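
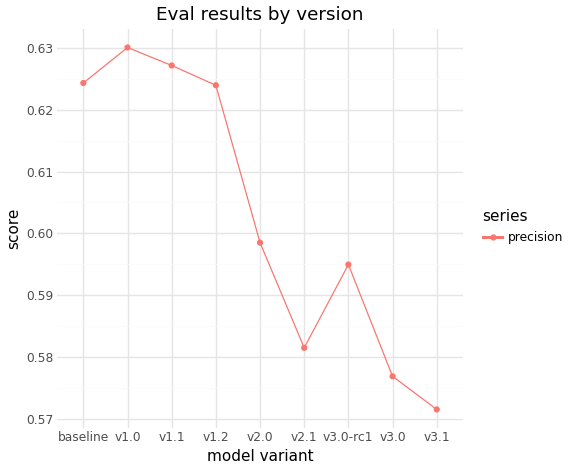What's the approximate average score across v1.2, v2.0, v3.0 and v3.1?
(0.62 + 0.60 + 0.58 + 0.57) / 4 ≈ 0.59.

≈ 0.59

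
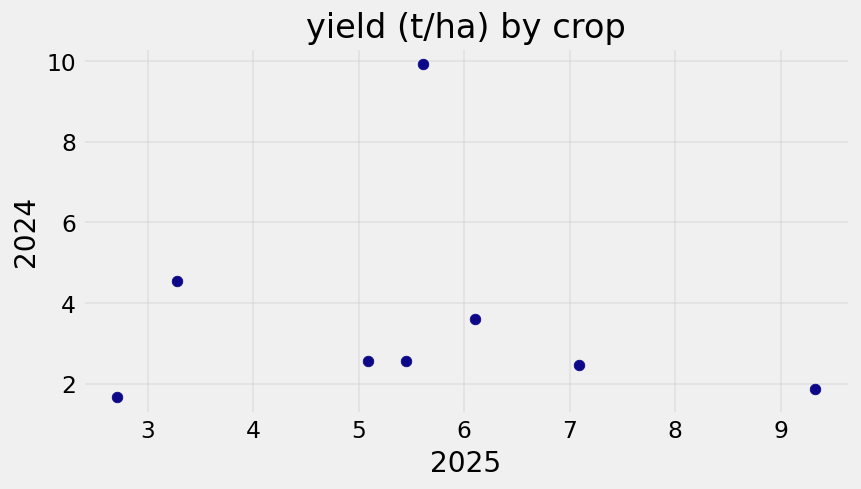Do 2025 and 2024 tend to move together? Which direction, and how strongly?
Points are roughly uncorrelated; weak (|r| ≈ 0.1).

no clear correlation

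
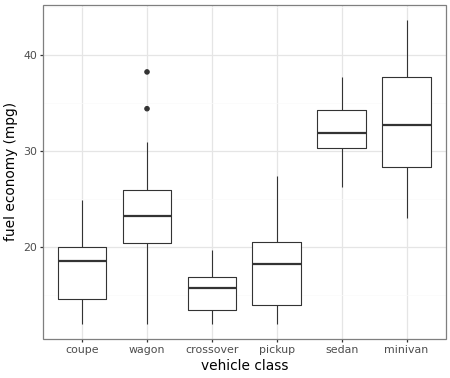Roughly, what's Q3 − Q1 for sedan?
Q3 ≈ 34, Q1 ≈ 30; IQR ≈ 4.

≈ 4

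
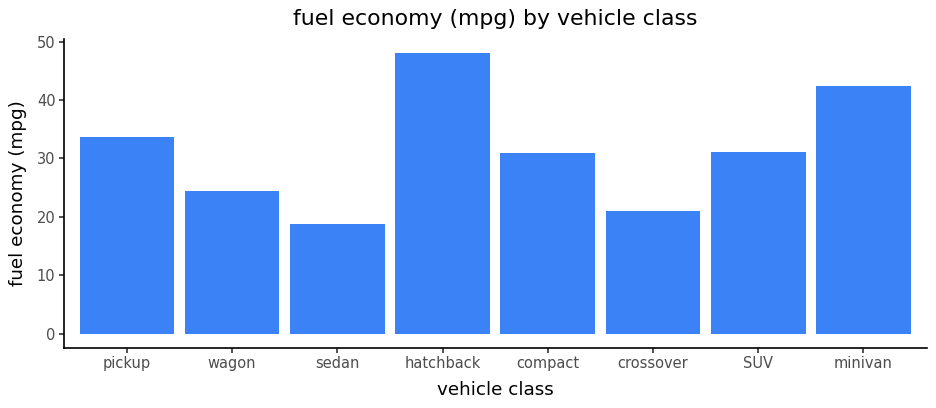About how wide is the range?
≈ 30

Max hatchback ≈ 50, min sedan ≈ 20; range ≈ 30.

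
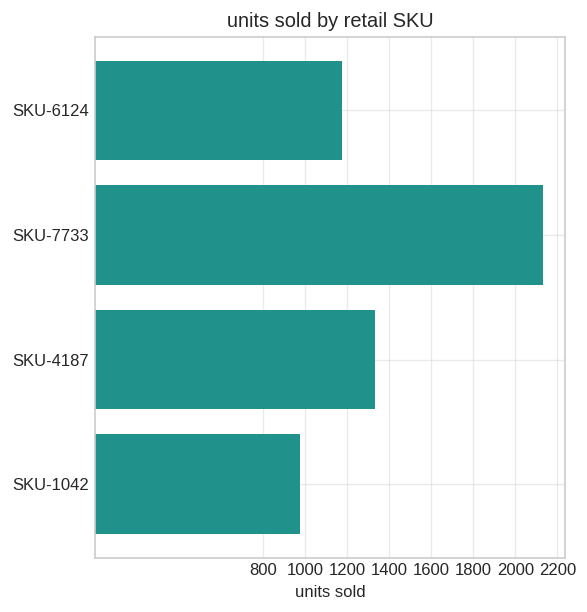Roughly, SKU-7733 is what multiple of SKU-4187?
SKU-7733 ≈ 2200, SKU-4187 ≈ 1400; 2200/1400 ≈ 1.57.

≈ 1.57×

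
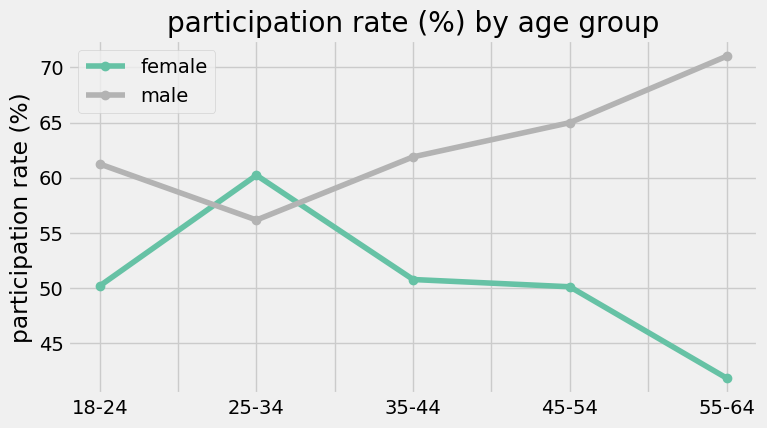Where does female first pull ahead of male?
25-34

18-24: female ≈ 50 vs male ≈ 60 (not yet); 25-34: female ≈ 60 vs male ≈ 55 (first crossover).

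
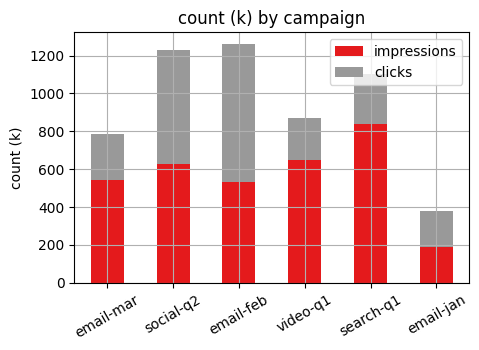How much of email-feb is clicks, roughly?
≈ 600

clicks top ≈ 1200, bottom ≈ 600; segment ≈ 600.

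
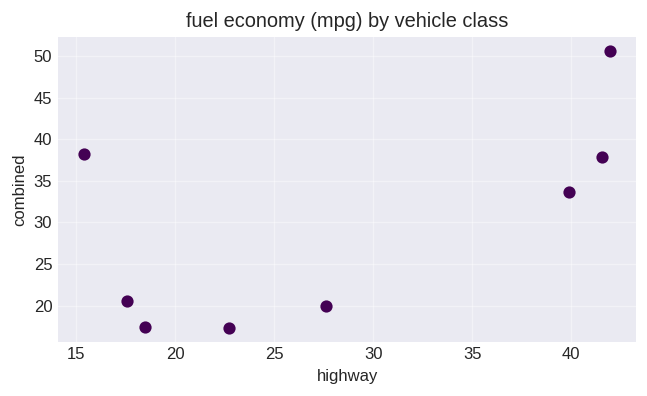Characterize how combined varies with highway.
Points are positively correlated; moderate (|r| ≈ 0.6).

positive, moderate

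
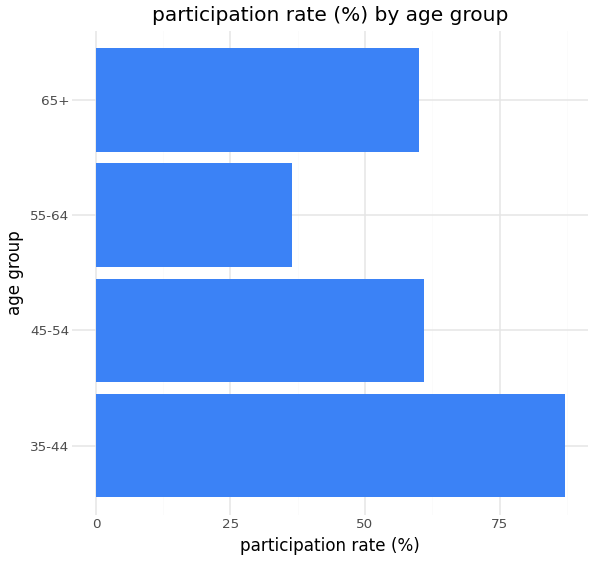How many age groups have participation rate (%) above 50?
3

Above 50: 35-44, 45-54, 65+.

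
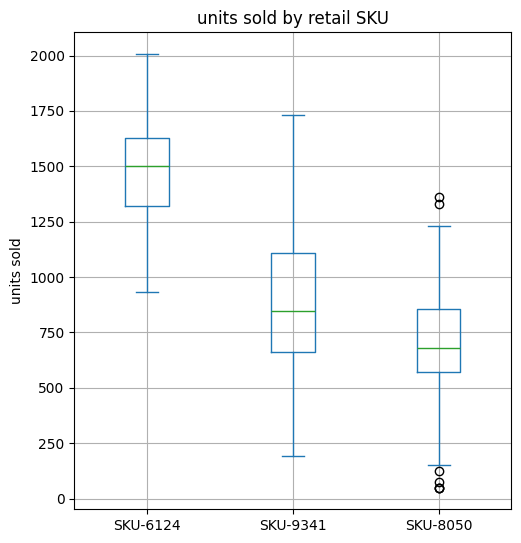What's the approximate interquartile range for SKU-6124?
≈ 300

Q3 ≈ 1600, Q1 ≈ 1300; IQR ≈ 300.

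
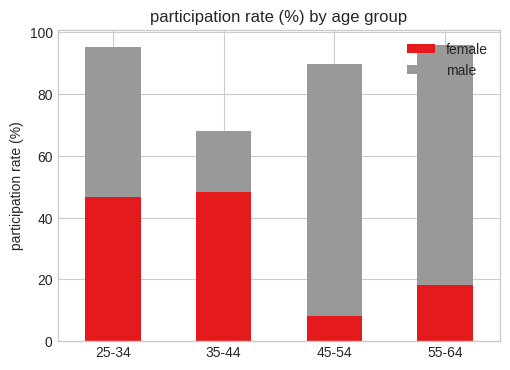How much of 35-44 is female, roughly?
female top ≈ 50, bottom ≈ 0; segment ≈ 50.

≈ 50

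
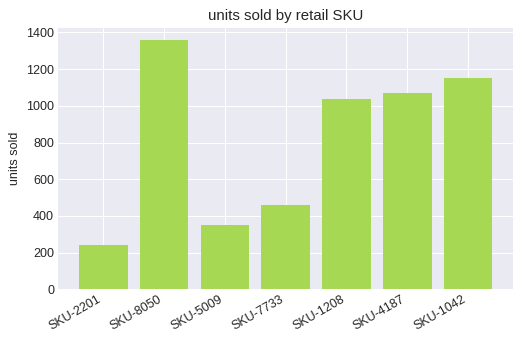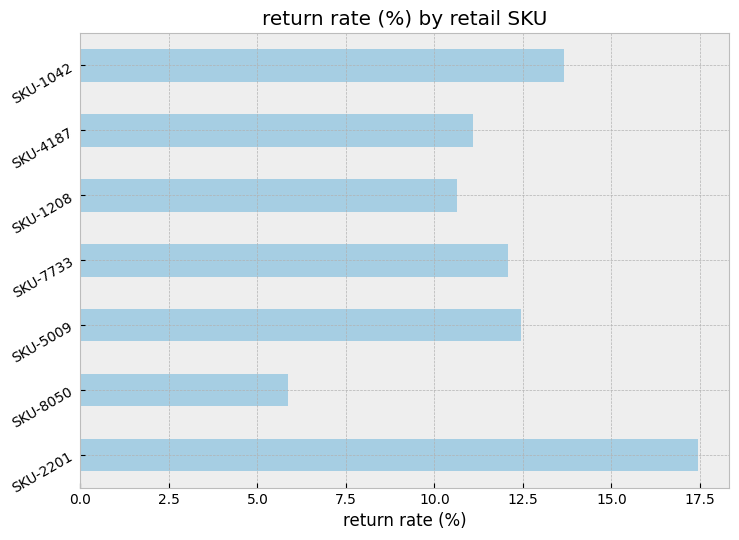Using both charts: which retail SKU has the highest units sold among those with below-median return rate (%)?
SKU-8050

Chart 2 median return rate (%) ≈ 12; below-median retail SKUs: SKU-8050, SKU-1208, SKU-4187. Among those, SKU-8050 has the highest units sold (≈ 1400).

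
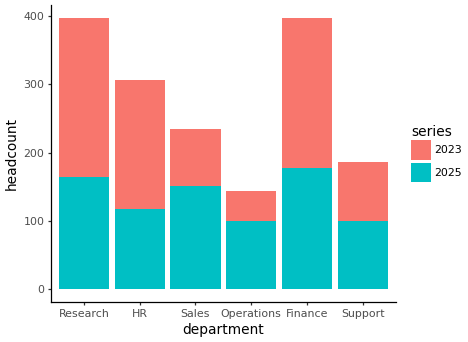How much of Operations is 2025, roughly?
≈ 100

2025 top ≈ 100, bottom ≈ 0; segment ≈ 100.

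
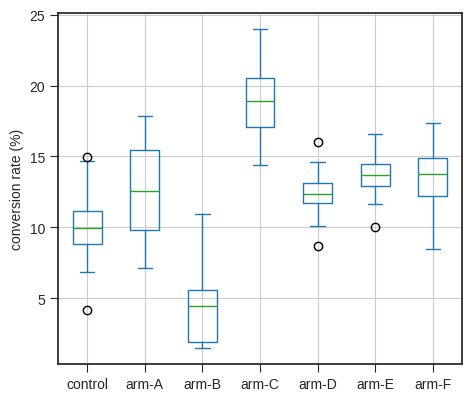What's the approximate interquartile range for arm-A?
≈ 6

Q3 ≈ 16, Q1 ≈ 10; IQR ≈ 6.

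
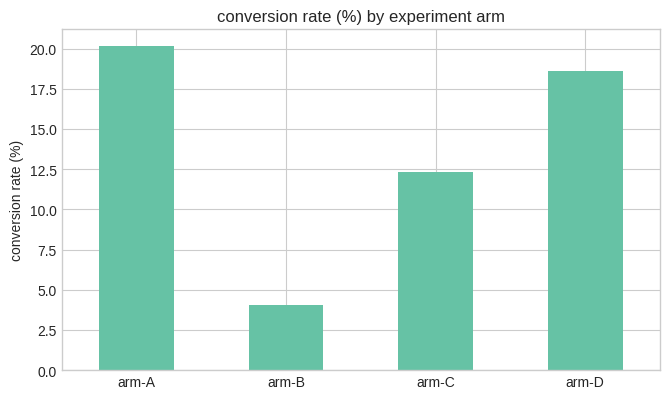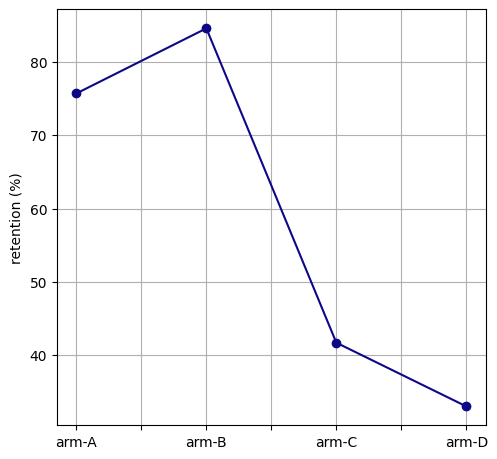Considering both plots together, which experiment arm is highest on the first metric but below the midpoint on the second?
arm-D

Chart 2 median retention (%) ≈ 60; below-median experiment arms: arm-C, arm-D. Among those, arm-D has the highest conversion rate (%) (≈ 18).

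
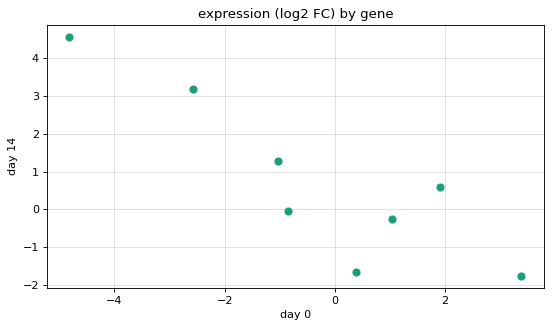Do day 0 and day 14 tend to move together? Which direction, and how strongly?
negative, strong

Points are negatively correlated; strong (|r| ≈ 0.9).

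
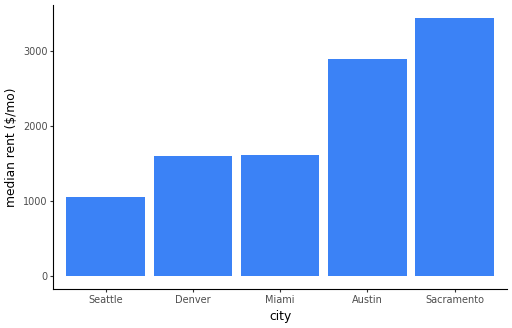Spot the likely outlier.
Sacramento ≈ 3500; the rest sit between ≈ 1000 and ≈ 3000.

Sacramento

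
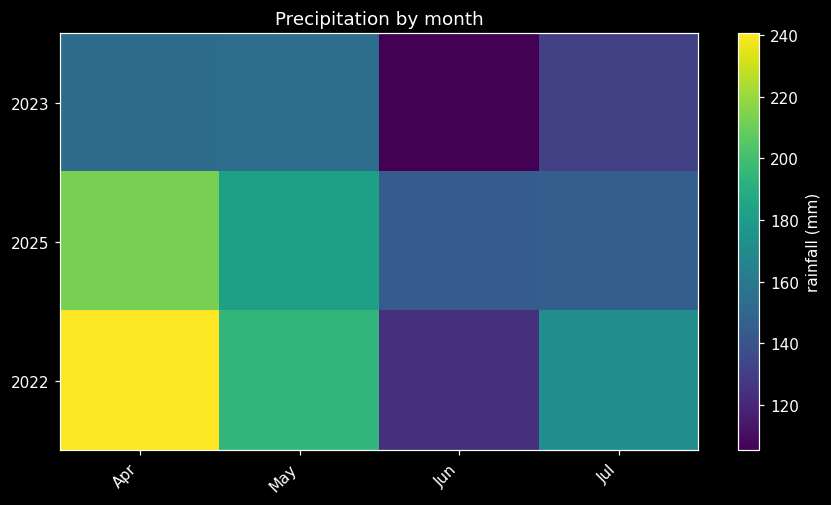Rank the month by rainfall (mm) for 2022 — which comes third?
Top 4 for 2022: Apr ≈ 240, May ≈ 200, Jul ≈ 180, Jun ≈ 120.

Jul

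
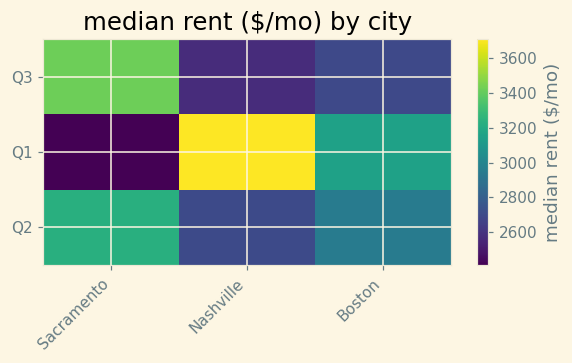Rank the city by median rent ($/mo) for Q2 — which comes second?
Top 3 for Q2: Sacramento ≈ 3200, Boston ≈ 3000, Nashville ≈ 2800.

Boston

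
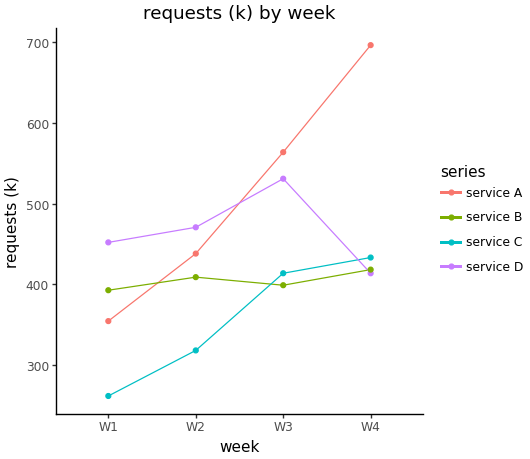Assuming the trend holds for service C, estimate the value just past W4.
Last three: 300, 400, 450 → slope ≈ 75/step → next ≈ 525.

≈ 525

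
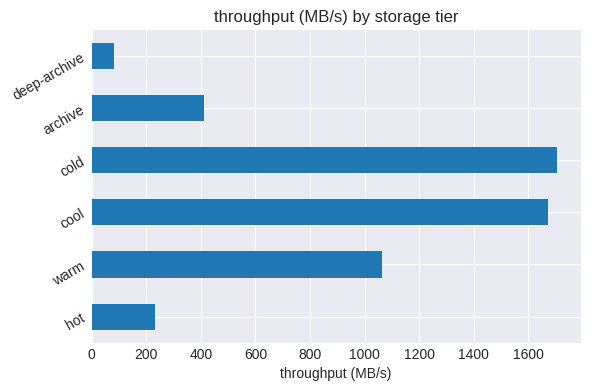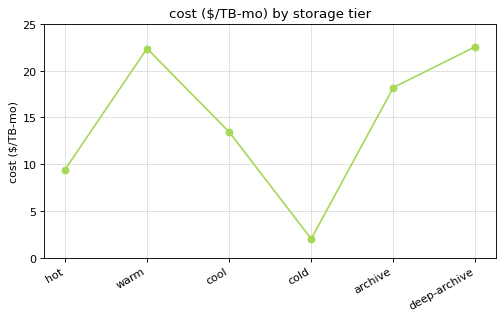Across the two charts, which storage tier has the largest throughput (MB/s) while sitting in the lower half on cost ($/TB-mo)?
Chart 2 median cost ($/TB-mo) ≈ 15; below-median storage tiers: hot, cool, cold. Among those, cold has the highest throughput (MB/s) (≈ 1800).

cold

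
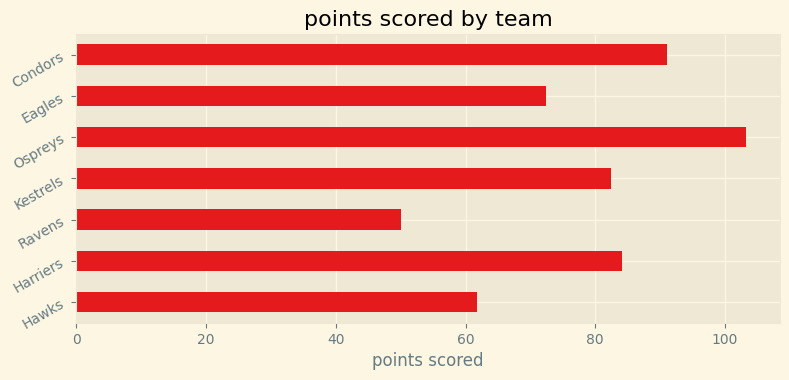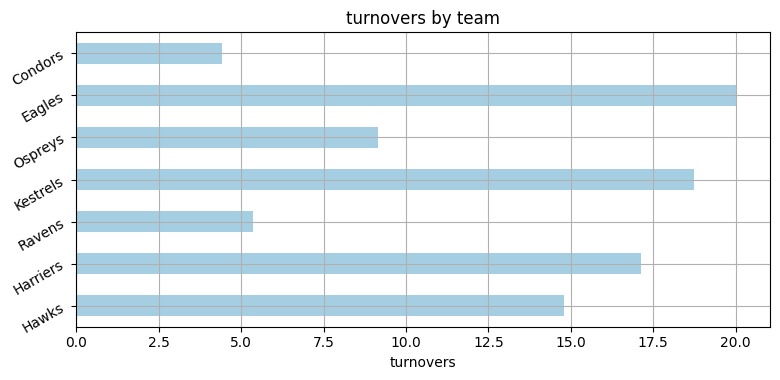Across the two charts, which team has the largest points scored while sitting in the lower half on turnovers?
Ospreys

Chart 2 median turnovers ≈ 14; below-median teams: Ravens, Ospreys, Condors. Among those, Ospreys has the highest points scored (≈ 100).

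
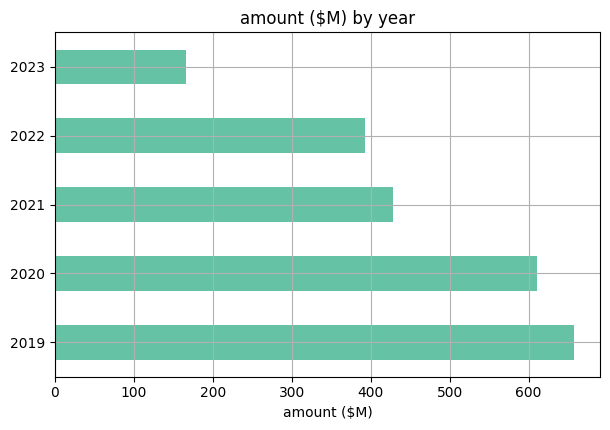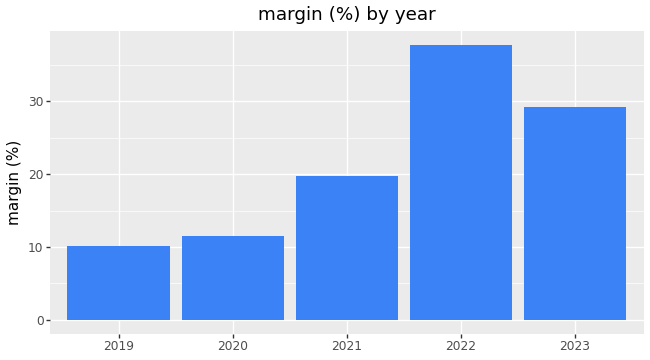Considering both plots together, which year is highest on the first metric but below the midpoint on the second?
Chart 2 median margin (%) ≈ 20; below-median years: 2019, 2020. Among those, 2019 has the highest amount ($M) (≈ 700).

2019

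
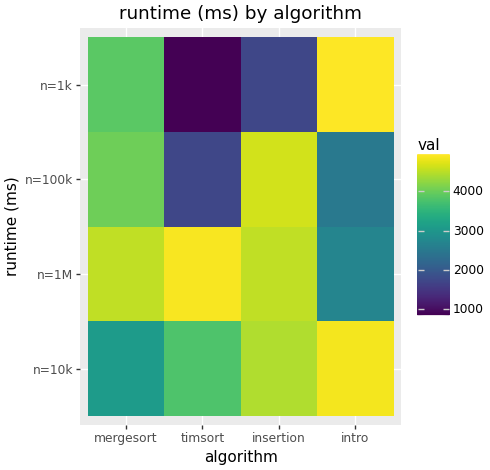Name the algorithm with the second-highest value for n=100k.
Top 3 for n=100k: insertion ≈ 4500, mergesort ≈ 4000, intro ≈ 2500.

mergesort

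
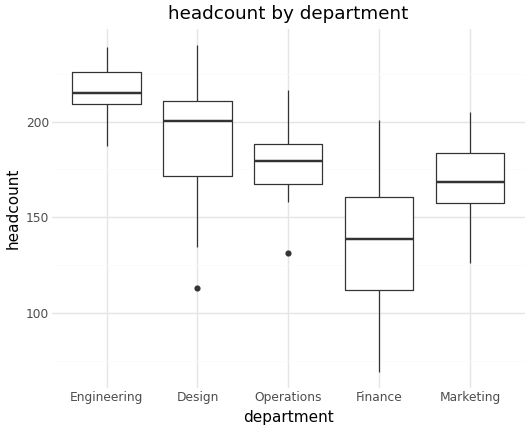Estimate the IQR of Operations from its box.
Q3 ≈ 190, Q1 ≈ 170; IQR ≈ 20.

≈ 20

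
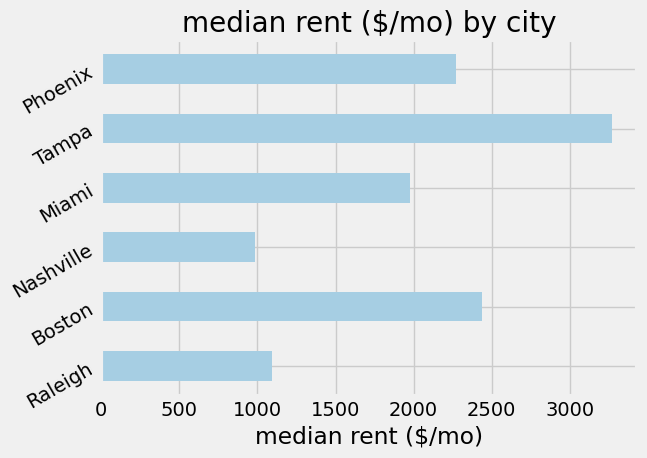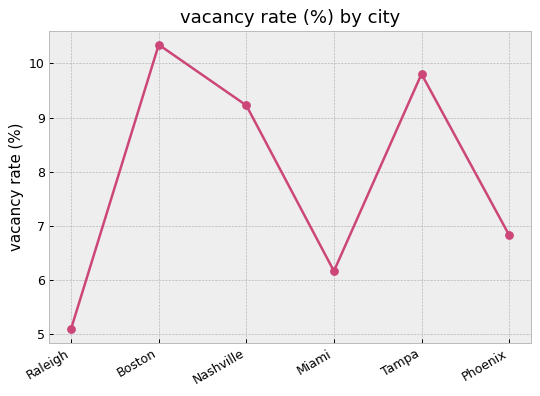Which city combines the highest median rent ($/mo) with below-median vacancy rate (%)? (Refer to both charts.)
Chart 2 median vacancy rate (%) ≈ 8; below-median cities: Raleigh, Miami, Phoenix. Among those, Phoenix has the highest median rent ($/mo) (≈ 2500).

Phoenix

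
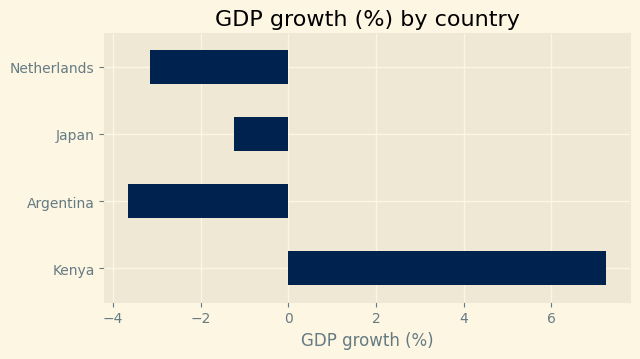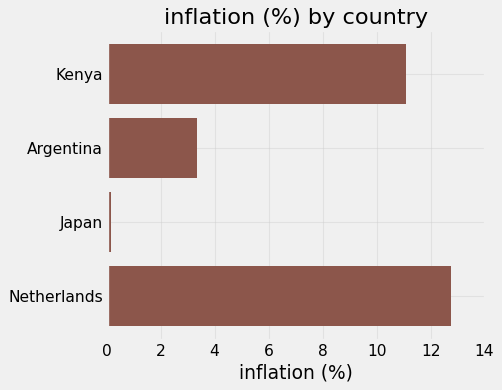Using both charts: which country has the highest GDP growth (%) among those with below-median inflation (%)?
Japan

Chart 2 median inflation (%) ≈ 8; below-median countries: Argentina, Japan. Among those, Japan has the highest GDP growth (%) (≈ -1).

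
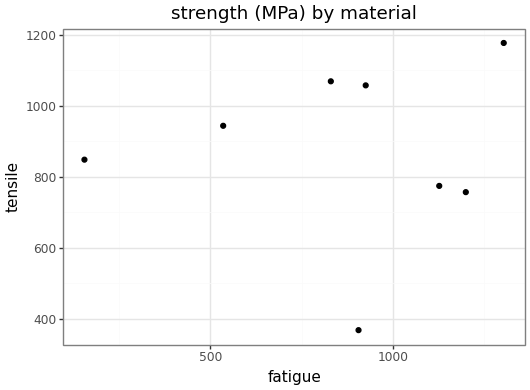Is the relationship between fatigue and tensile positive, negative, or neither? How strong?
no clear correlation

Points are roughly uncorrelated; weak (|r| ≈ 0.1).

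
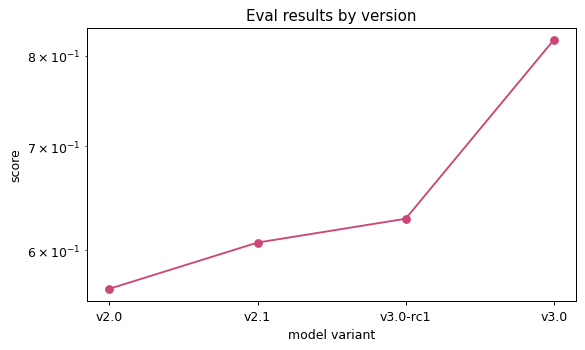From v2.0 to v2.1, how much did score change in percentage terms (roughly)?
v2.0 ≈ 0.55, v2.1 ≈ 0.60; (0.60 − 0.55) / 0.55 ≈ +9.1%.

≈ +9.1%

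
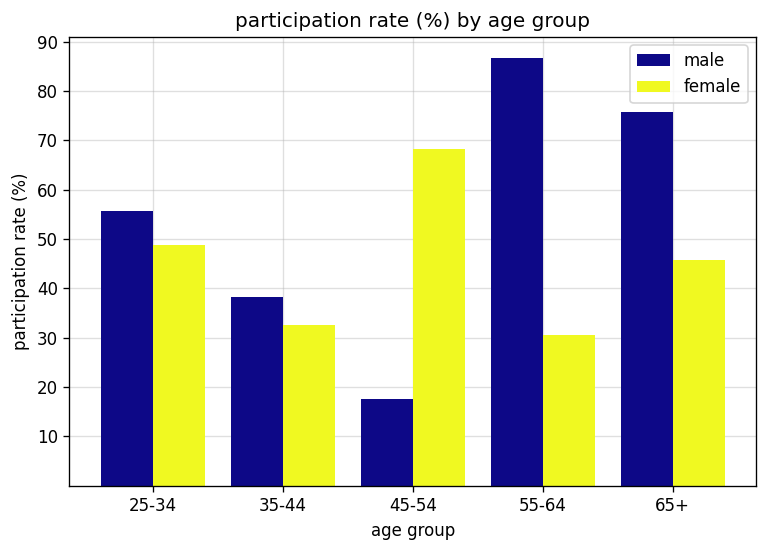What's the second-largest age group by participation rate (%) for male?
Top 3 for male: 55-64 ≈ 90, 65+ ≈ 80, 25-34 ≈ 60.

65+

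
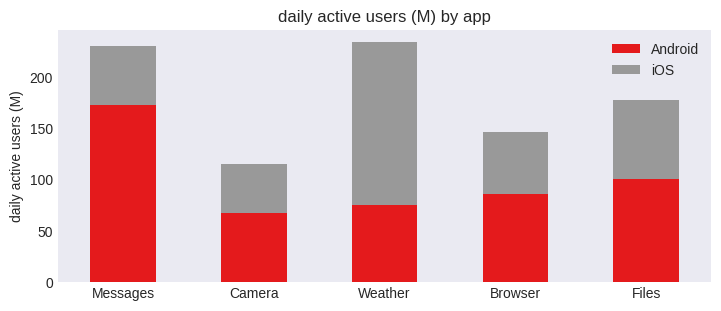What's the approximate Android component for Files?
≈ 100

Android top ≈ 100, bottom ≈ 0; segment ≈ 100.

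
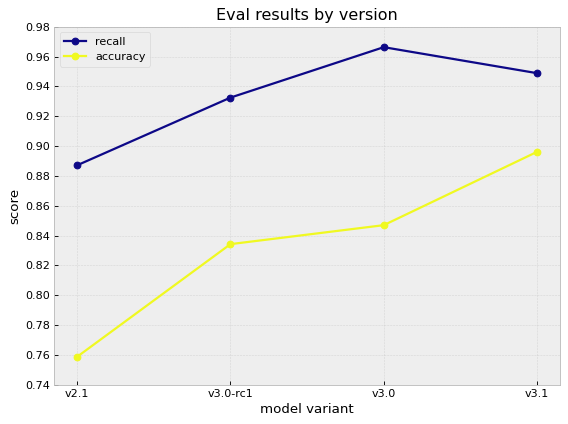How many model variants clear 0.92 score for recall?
3

Above 0.92: v3.0-rc1, v3.0, v3.1.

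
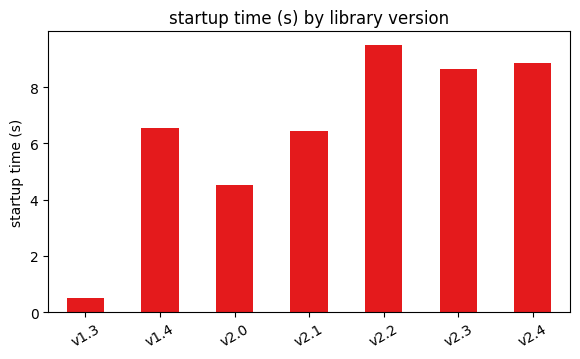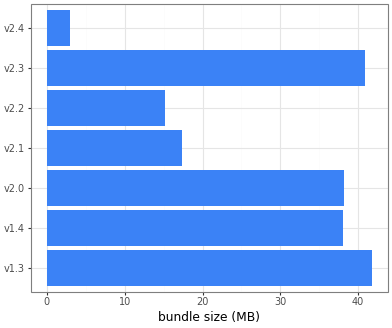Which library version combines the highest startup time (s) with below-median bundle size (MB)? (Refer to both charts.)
Chart 2 median bundle size (MB) ≈ 40; below-median library versions: v2.1, v2.2, v2.4. Among those, v2.2 has the highest startup time (s) (≈ 10).

v2.2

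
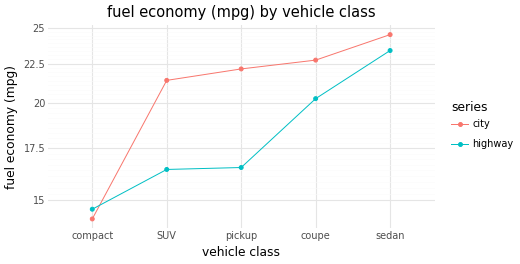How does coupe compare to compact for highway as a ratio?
≈ 1.33×

coupe ≈ 20, compact ≈ 15; 20/15 ≈ 1.33.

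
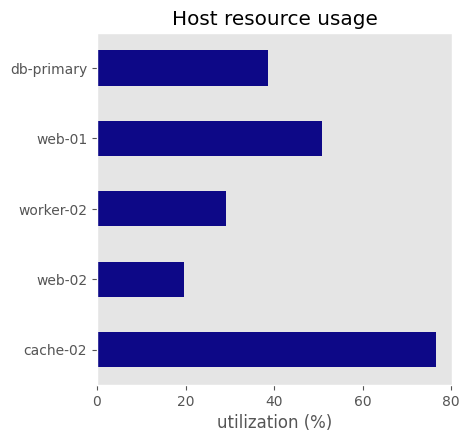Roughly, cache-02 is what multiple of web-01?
≈ 1.6×

cache-02 ≈ 80, web-01 ≈ 50; 80/50 ≈ 1.6.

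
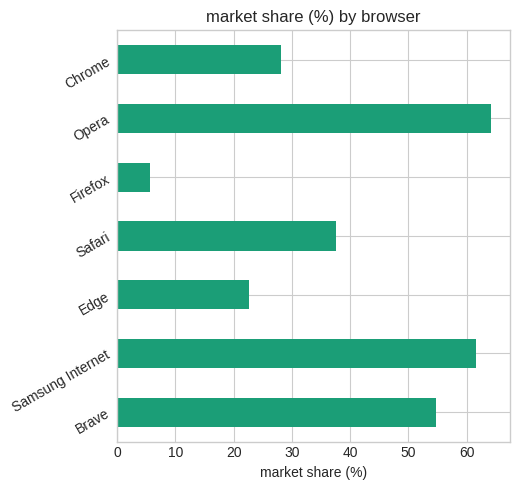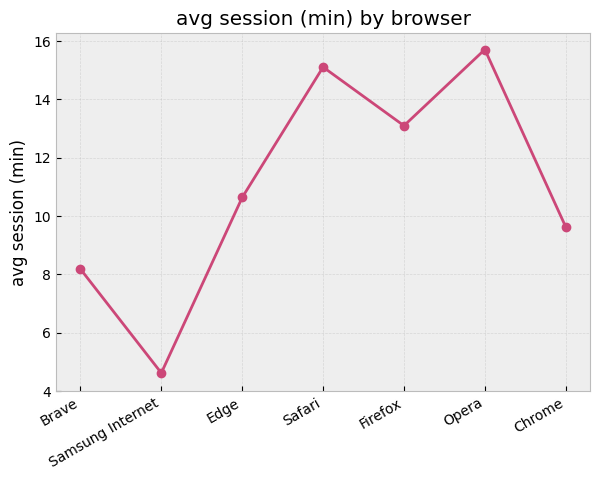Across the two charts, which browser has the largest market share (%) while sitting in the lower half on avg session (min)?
Samsung Internet

Chart 2 median avg session (min) ≈ 10; below-median browsers: Brave, Samsung Internet, Chrome. Among those, Samsung Internet has the highest market share (%) (≈ 60).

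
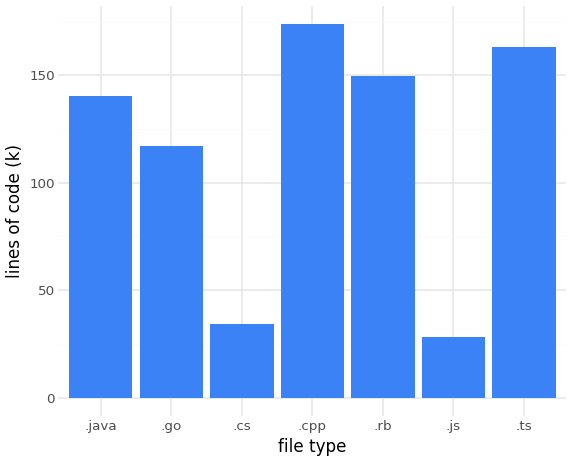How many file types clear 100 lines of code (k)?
5

Above 100: .java, .go, .cpp, .rb, .ts.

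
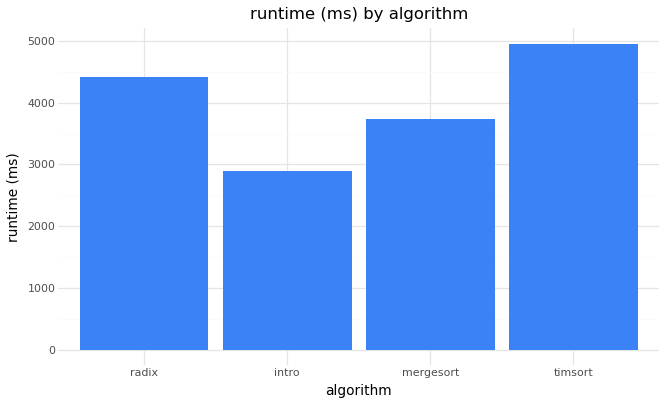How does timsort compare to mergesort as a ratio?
timsort ≈ 5000, mergesort ≈ 3500; 5000/3500 ≈ 1.43.

≈ 1.43×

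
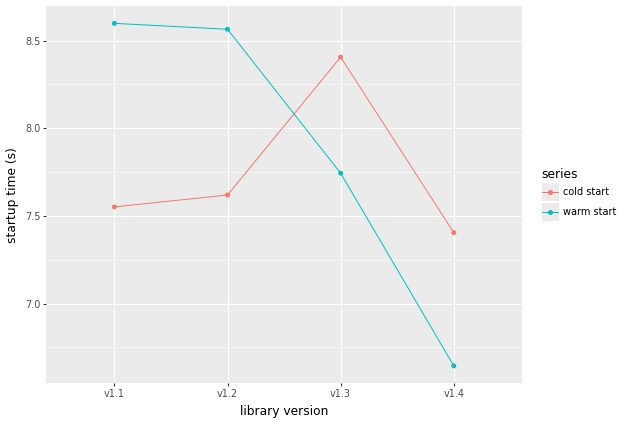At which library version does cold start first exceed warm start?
v1.3

v1.2: cold start ≈ 7.6 vs warm start ≈ 8.6 (not yet); v1.3: cold start ≈ 8.4 vs warm start ≈ 7.8 (first crossover).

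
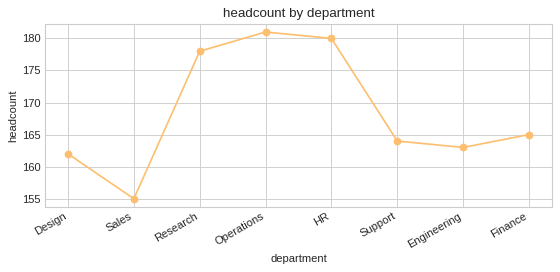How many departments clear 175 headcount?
3

Above 175: Research, Operations, HR.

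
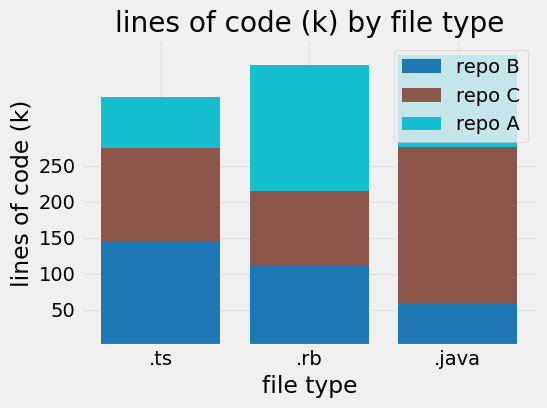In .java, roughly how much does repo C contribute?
≈ 250

repo C top ≈ 300, bottom ≈ 50; segment ≈ 250.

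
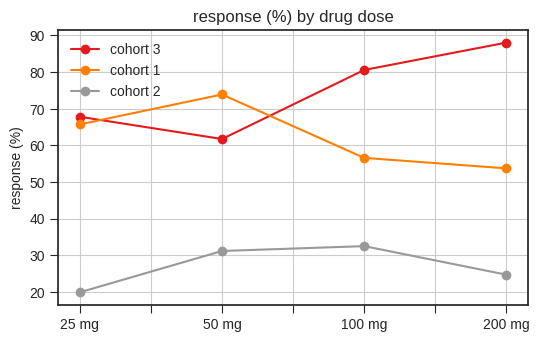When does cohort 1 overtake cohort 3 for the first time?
25 mg: cohort 1 ≈ 70 vs cohort 3 ≈ 70 (not yet); 50 mg: cohort 1 ≈ 70 vs cohort 3 ≈ 60 (first crossover).

50 mg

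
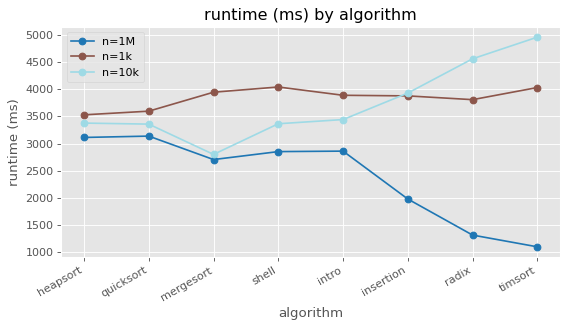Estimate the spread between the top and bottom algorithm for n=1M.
Max quicksort ≈ 3000, min timsort ≈ 1000; range ≈ 2000.

≈ 2000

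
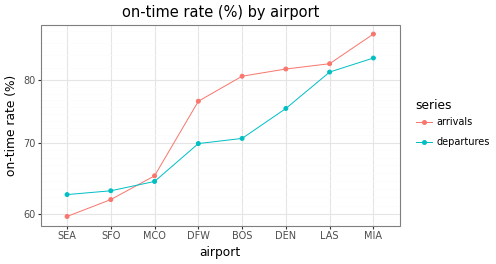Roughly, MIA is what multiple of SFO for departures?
MIA ≈ 85, SFO ≈ 65; 85/65 ≈ 1.31.

≈ 1.31×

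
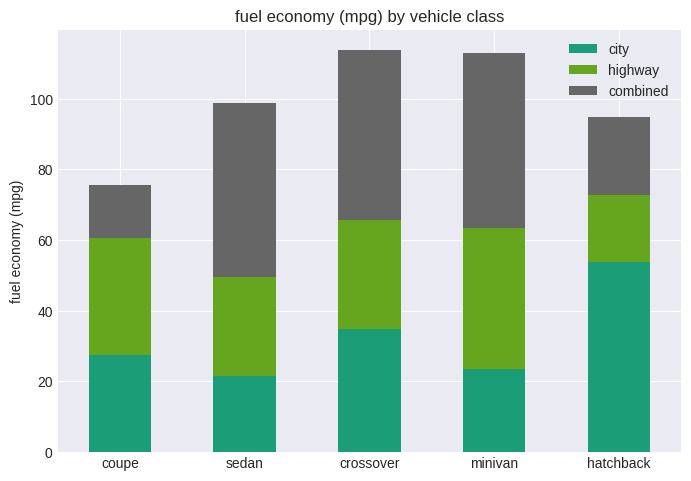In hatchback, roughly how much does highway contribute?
highway top ≈ 70, bottom ≈ 50; segment ≈ 20.

≈ 20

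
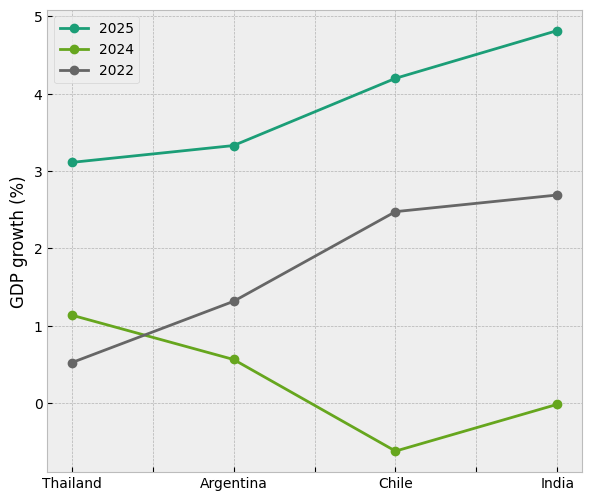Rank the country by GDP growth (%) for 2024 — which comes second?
Top 3 for 2024: Thailand ≈ 1.0, Argentina ≈ 0.5, India ≈ 0.0.

Argentina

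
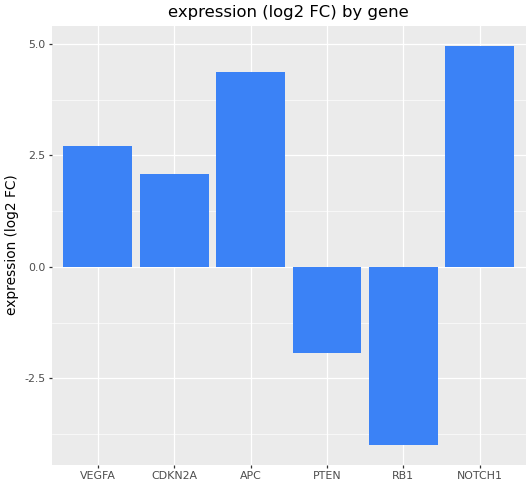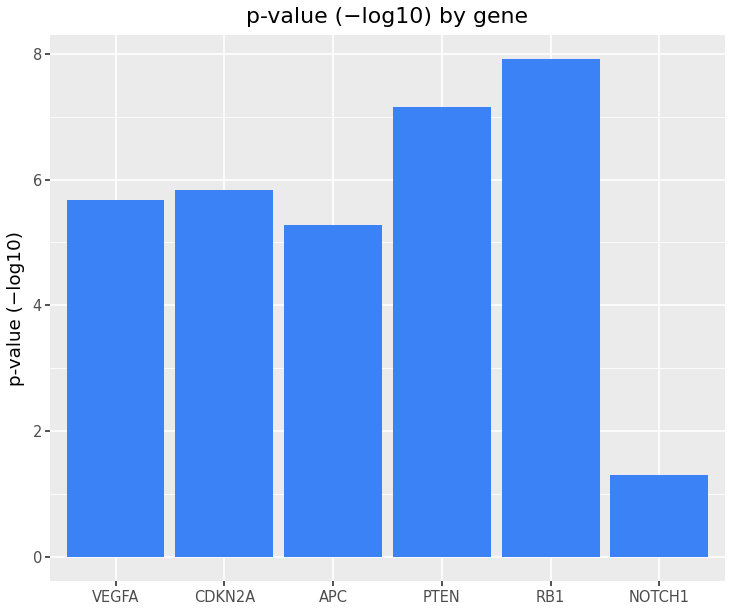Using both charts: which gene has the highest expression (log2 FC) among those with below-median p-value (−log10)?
Chart 2 median p-value (−log10) ≈ 6; below-median genes: VEGFA, APC, NOTCH1. Among those, NOTCH1 has the highest expression (log2 FC) (≈ 5).

NOTCH1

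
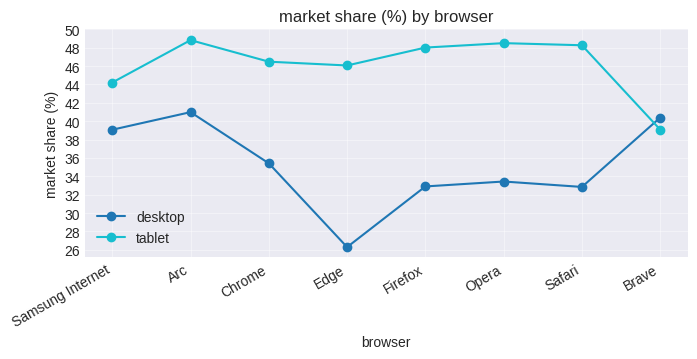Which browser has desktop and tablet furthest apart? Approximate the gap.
Edge, ≈ 20 %

Edge: desktop ≈ 26, tablet ≈ 46 → gap ≈ 20. Next-largest (Safari) is only ≈ 16.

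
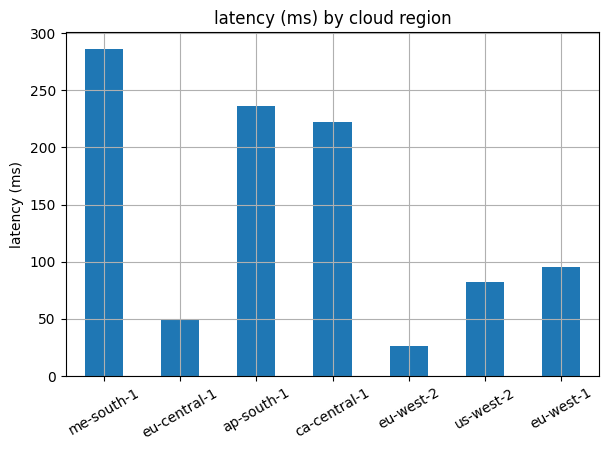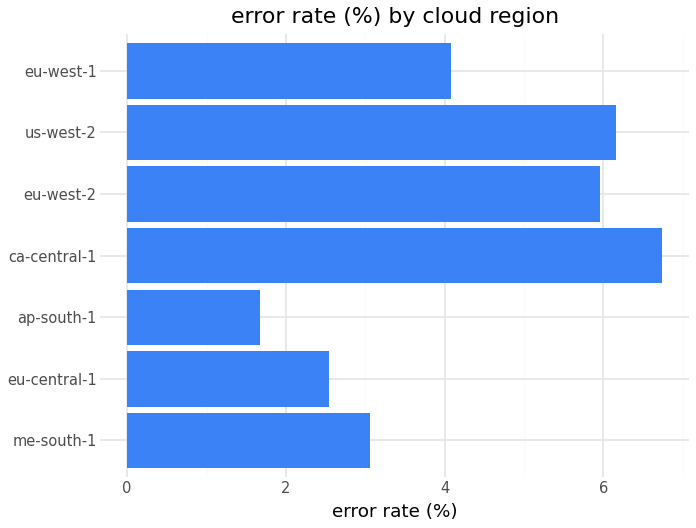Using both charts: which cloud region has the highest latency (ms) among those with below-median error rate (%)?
Chart 2 median error rate (%) ≈ 4; below-median cloud regions: me-south-1, eu-central-1, ap-south-1. Among those, me-south-1 has the highest latency (ms) (≈ 300).

me-south-1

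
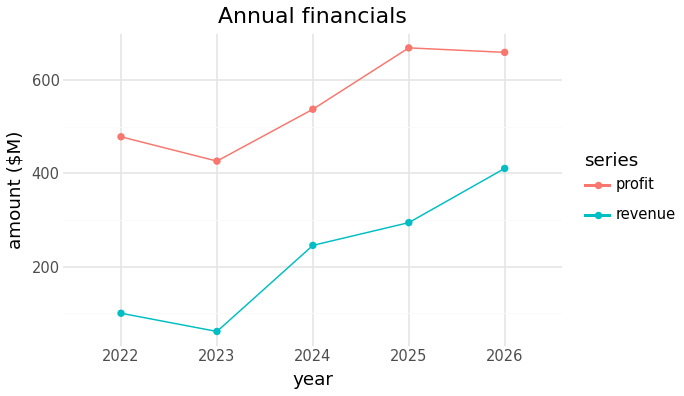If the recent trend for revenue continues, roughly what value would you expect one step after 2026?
≈ 500

Last three: 200, 300, 400 → slope ≈ 100/step → next ≈ 500.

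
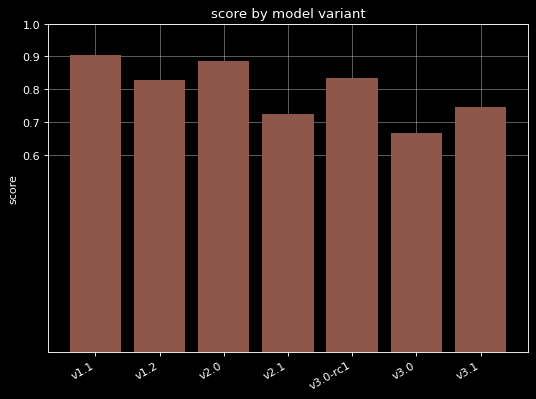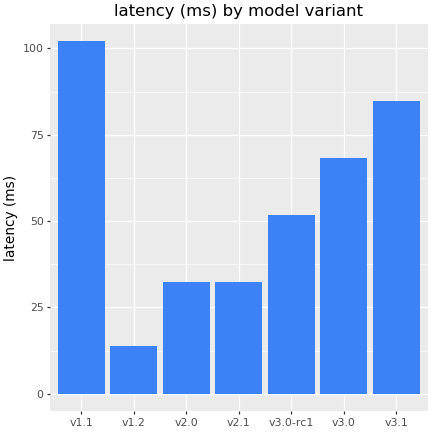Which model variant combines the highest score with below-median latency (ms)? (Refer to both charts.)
v2.0

Chart 2 median latency (ms) ≈ 50; below-median model variants: v1.2, v2.0, v2.1. Among those, v2.0 has the highest score (≈ 0.9).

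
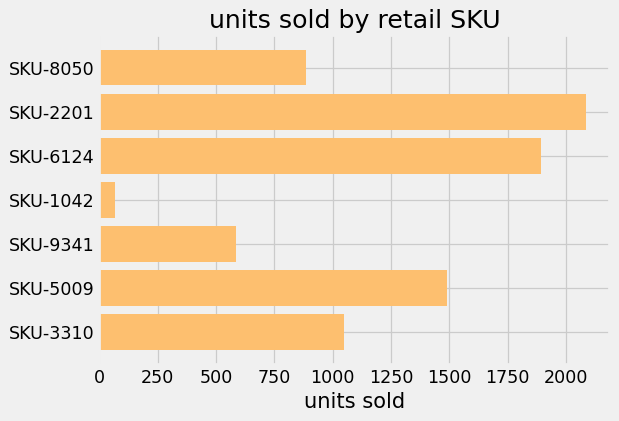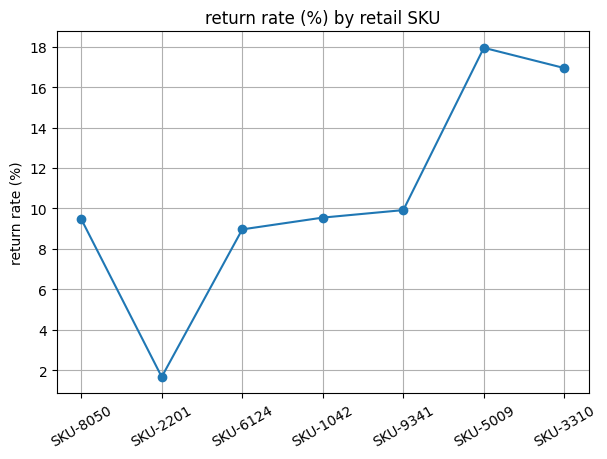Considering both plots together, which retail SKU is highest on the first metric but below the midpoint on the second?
Chart 2 median return rate (%) ≈ 10; below-median retail SKUs: SKU-8050, SKU-2201, SKU-6124. Among those, SKU-2201 has the highest units sold (≈ 2000).

SKU-2201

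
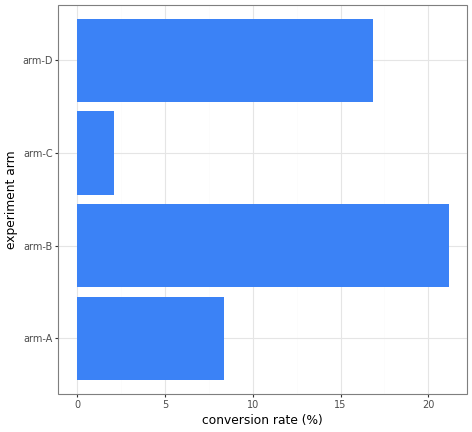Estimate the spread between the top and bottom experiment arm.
Max arm-B ≈ 22, min arm-C ≈ 2; range ≈ 20.

≈ 20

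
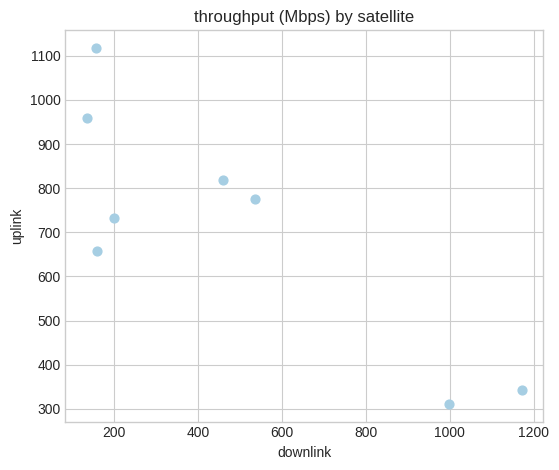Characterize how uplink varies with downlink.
Points are negatively correlated; strong (|r| ≈ 0.8).

negative, strong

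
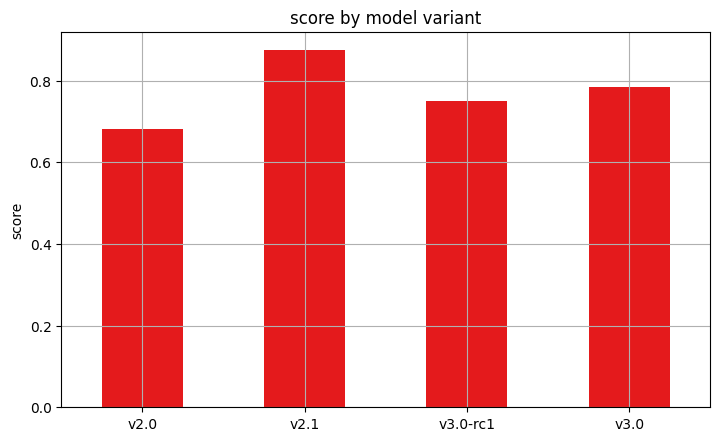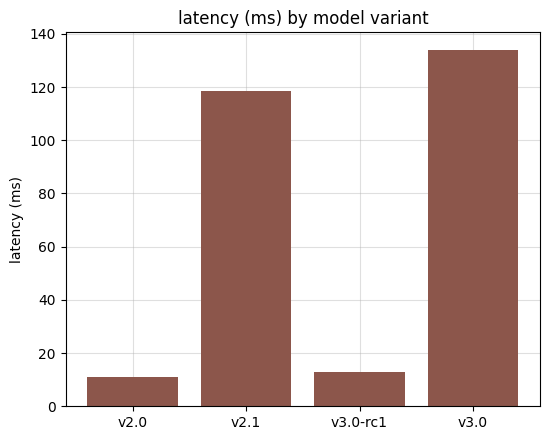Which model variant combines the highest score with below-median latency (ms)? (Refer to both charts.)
v3.0-rc1

Chart 2 median latency (ms) ≈ 60; below-median model variants: v2.0, v3.0-rc1. Among those, v3.0-rc1 has the highest score (≈ 0.8).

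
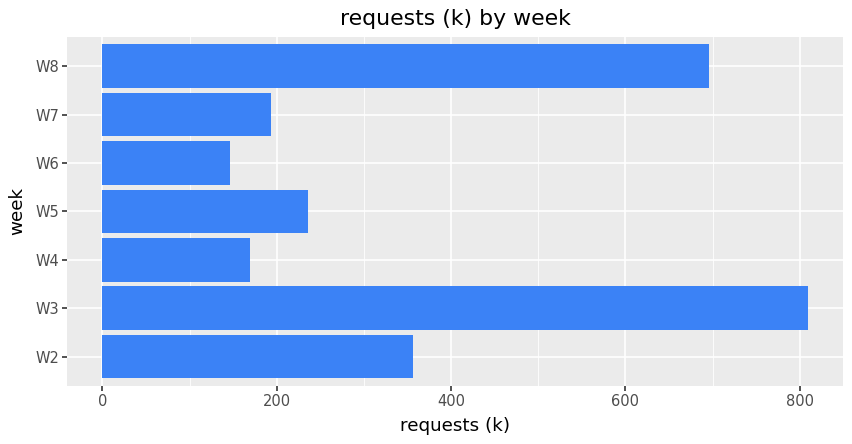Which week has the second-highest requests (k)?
W8

Top 3: W3 ≈ 800, W8 ≈ 700, W2 ≈ 400.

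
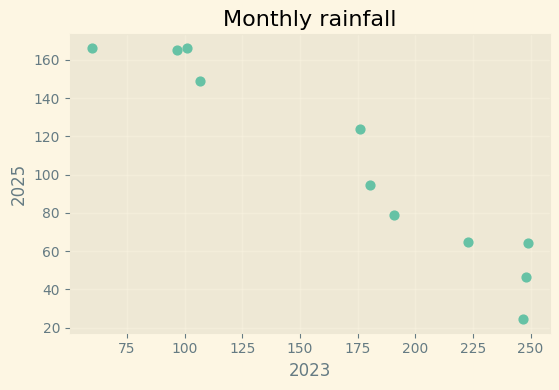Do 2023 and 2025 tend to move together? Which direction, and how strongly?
Points are negatively correlated; strong (|r| ≈ 1.0).

negative, strong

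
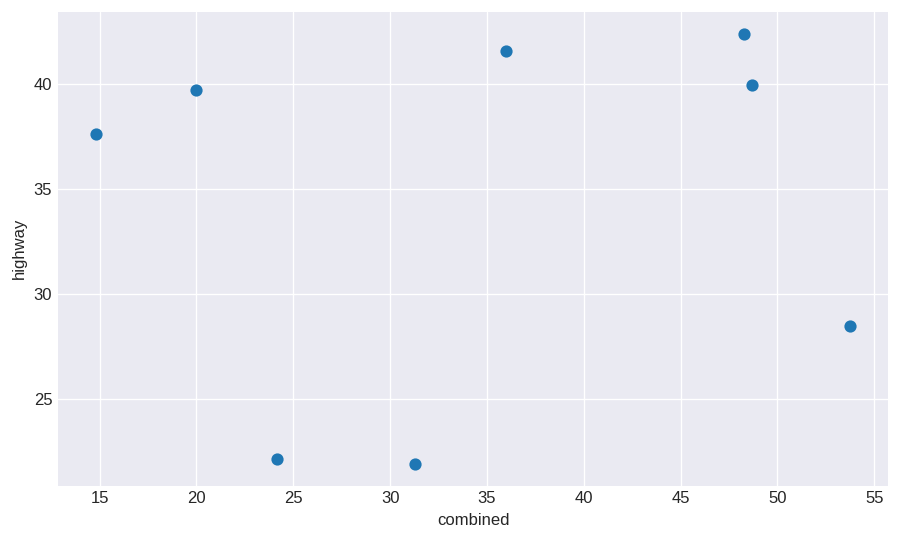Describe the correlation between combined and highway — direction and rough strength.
Points are roughly uncorrelated; weak (|r| ≈ 0.1).

no clear correlation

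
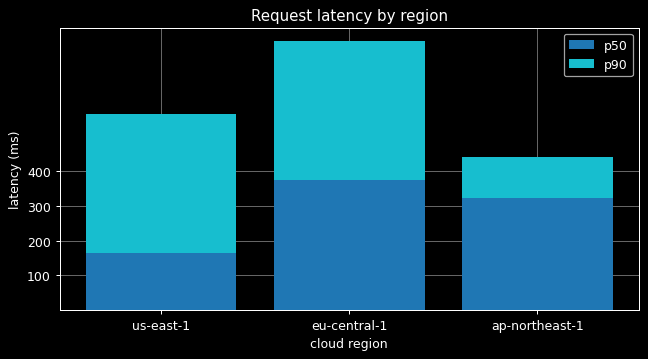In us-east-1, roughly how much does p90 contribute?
≈ 400

p90 top ≈ 600, bottom ≈ 200; segment ≈ 400.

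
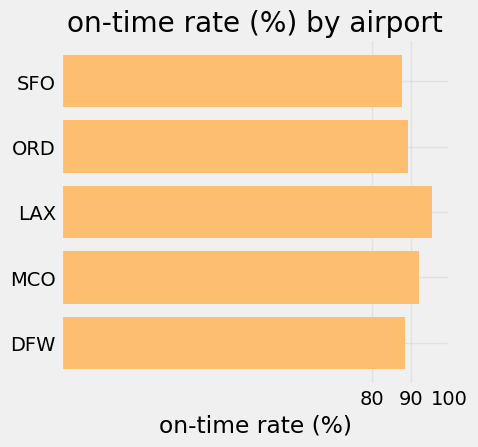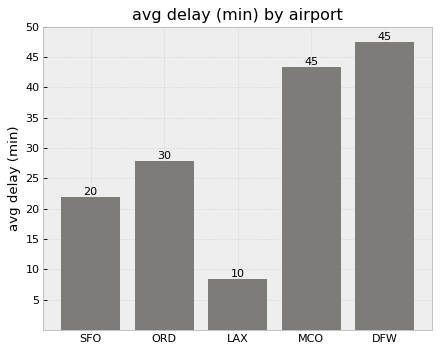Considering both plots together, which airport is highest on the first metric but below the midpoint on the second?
Chart 2 median avg delay (min) ≈ 30; below-median airports: SFO, LAX. Among those, LAX has the highest on-time rate (%) (≈ 100).

LAX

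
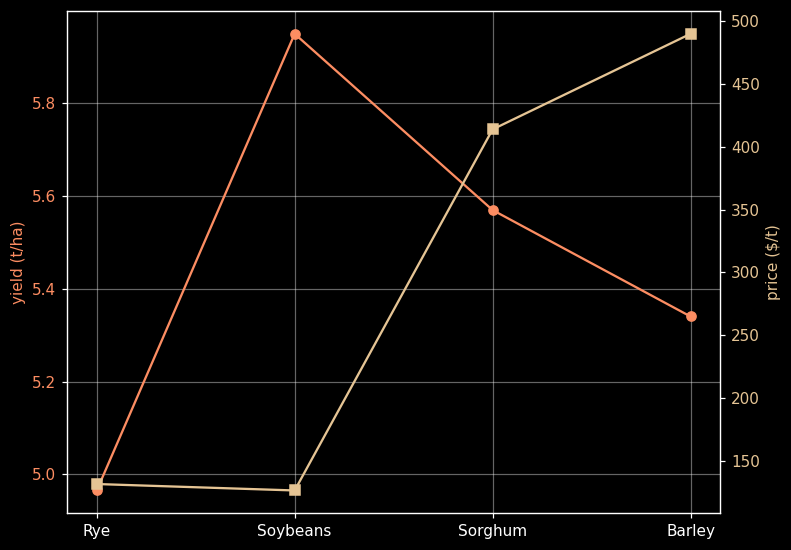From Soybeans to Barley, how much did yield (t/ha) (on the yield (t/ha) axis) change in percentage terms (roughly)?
Soybeans ≈ 5.9, Barley ≈ 5.3; (5.3 − 5.9) / 5.9 ≈ -10.2%.

≈ -10.2%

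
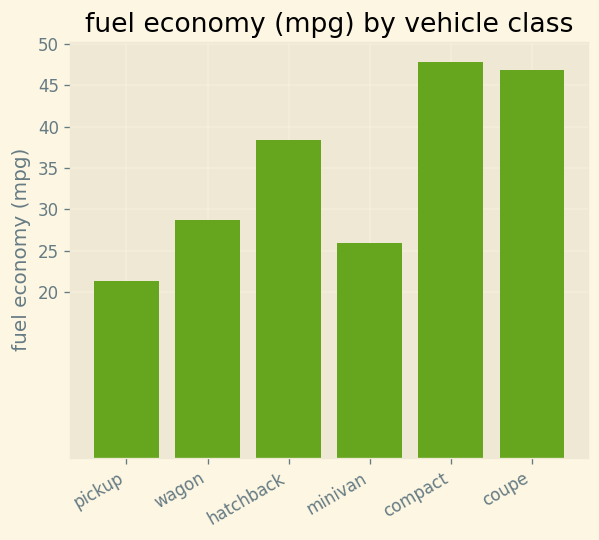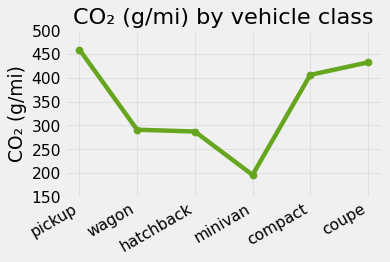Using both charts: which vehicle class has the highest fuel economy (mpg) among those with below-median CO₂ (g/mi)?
hatchback

Chart 2 median CO₂ (g/mi) ≈ 350; below-median vehicle classes: wagon, hatchback, minivan. Among those, hatchback has the highest fuel economy (mpg) (≈ 40).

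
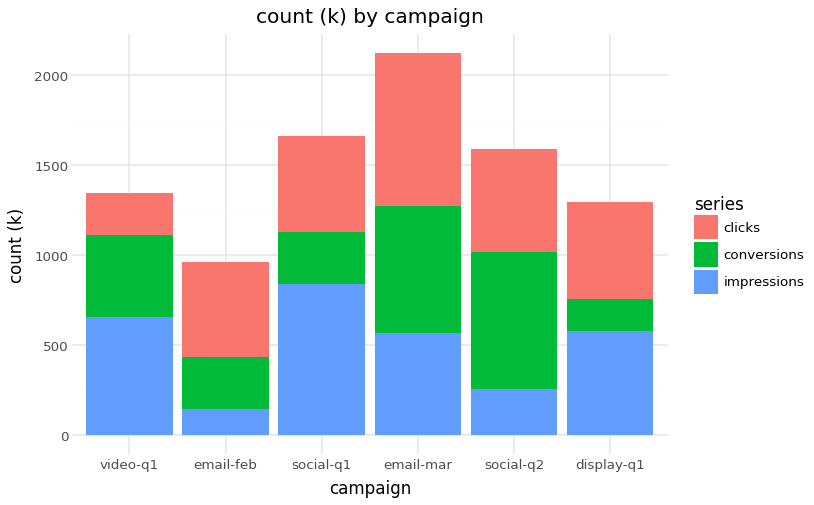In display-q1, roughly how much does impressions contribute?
impressions top ≈ 600, bottom ≈ 0; segment ≈ 600.

≈ 600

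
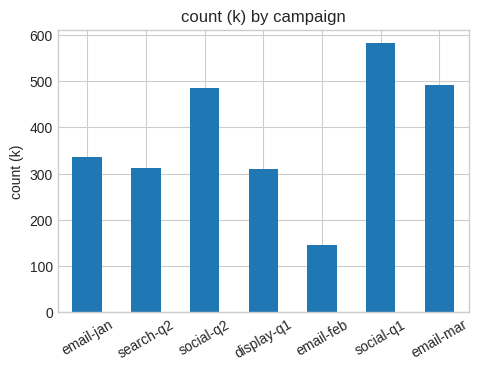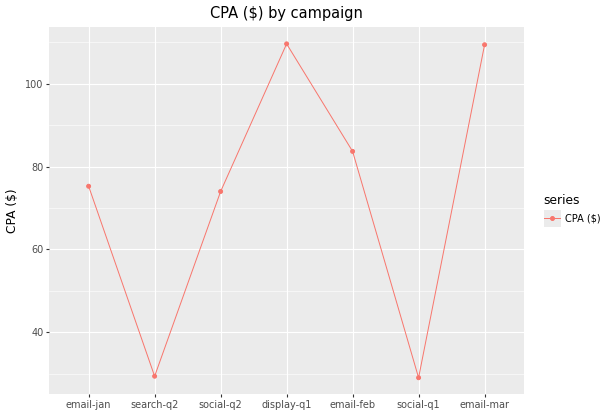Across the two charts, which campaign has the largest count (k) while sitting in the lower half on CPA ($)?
Chart 2 median CPA ($) ≈ 80; below-median campaigns: search-q2, social-q2, social-q1. Among those, social-q1 has the highest count (k) (≈ 600).

social-q1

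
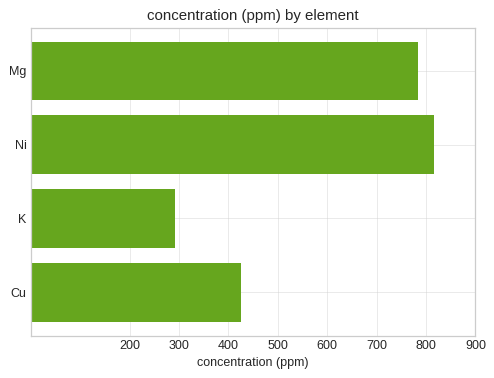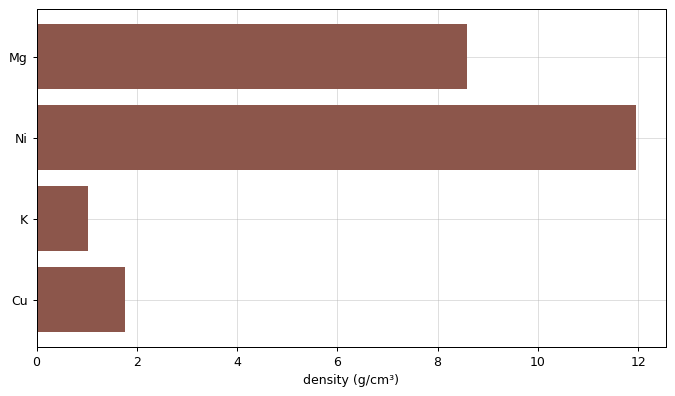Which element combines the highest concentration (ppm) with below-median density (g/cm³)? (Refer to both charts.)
Chart 2 median density (g/cm³) ≈ 6; below-median elements: K, Cu. Among those, Cu has the highest concentration (ppm) (≈ 400).

Cu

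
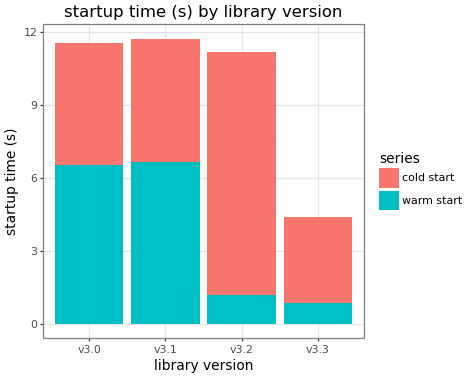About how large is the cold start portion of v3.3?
cold start top ≈ 4, bottom ≈ 1; segment ≈ 3.

≈ 3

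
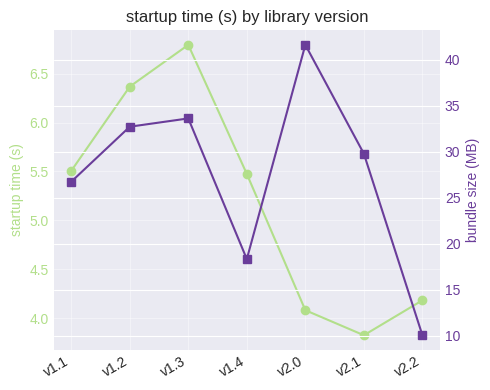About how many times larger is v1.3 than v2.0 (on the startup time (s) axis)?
≈ 1.75×

v1.3 ≈ 7.0, v2.0 ≈ 4.0; 7.0/4.0 ≈ 1.75.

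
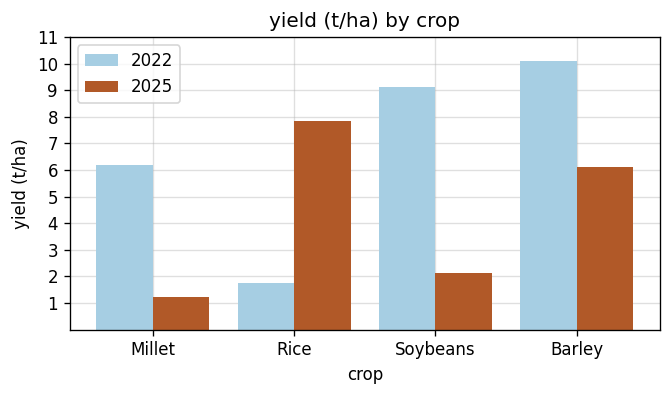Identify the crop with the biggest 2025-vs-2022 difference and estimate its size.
Soybeans: 2025 ≈ 2, 2022 ≈ 9 → gap ≈ 7. Next-largest (Rice) is only ≈ 6.

Soybeans, ≈ 7 t/ha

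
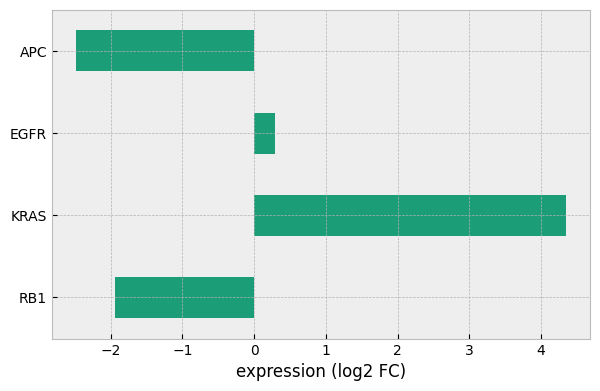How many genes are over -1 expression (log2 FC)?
2

Above -1: KRAS, EGFR.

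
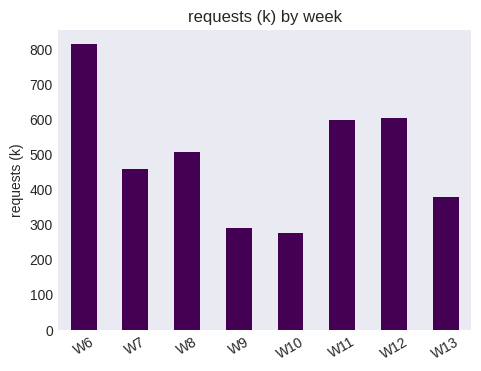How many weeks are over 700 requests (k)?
Above 700: W6.

1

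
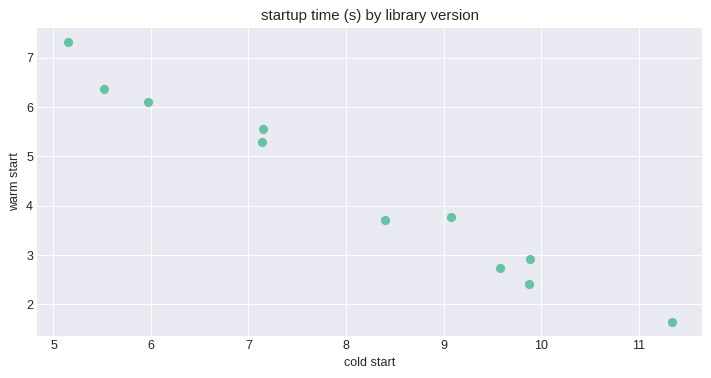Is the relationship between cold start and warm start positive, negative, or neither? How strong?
negative, strong

Points are negatively correlated; strong (|r| ≈ 1.0).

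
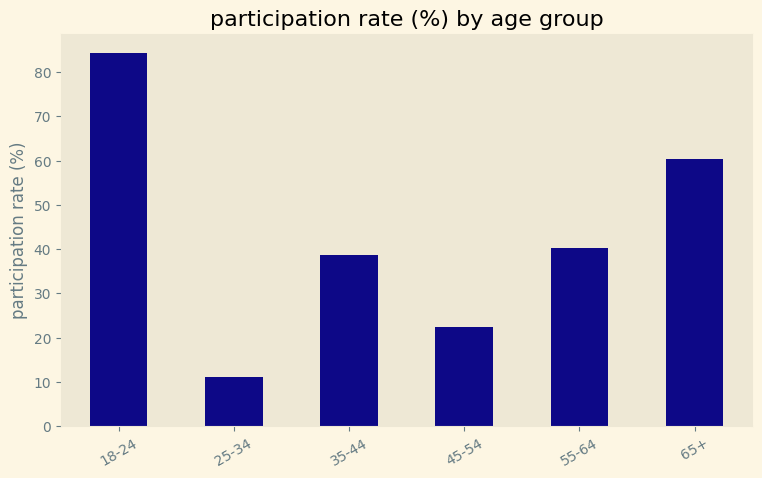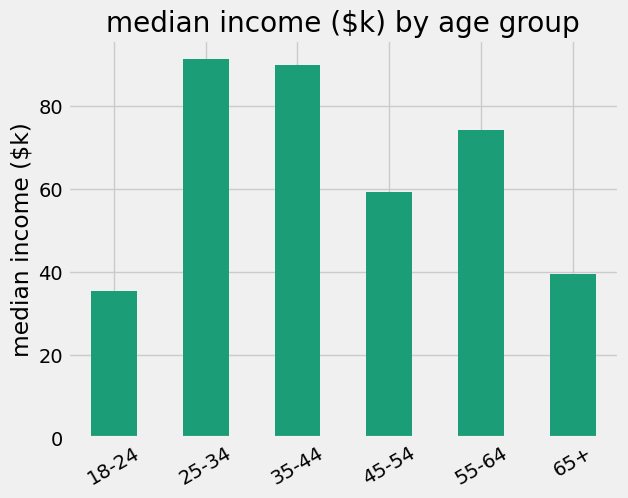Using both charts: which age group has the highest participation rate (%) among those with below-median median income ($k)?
18-24

Chart 2 median median income ($k) ≈ 70; below-median age groups: 18-24, 45-54, 65+. Among those, 18-24 has the highest participation rate (%) (≈ 80).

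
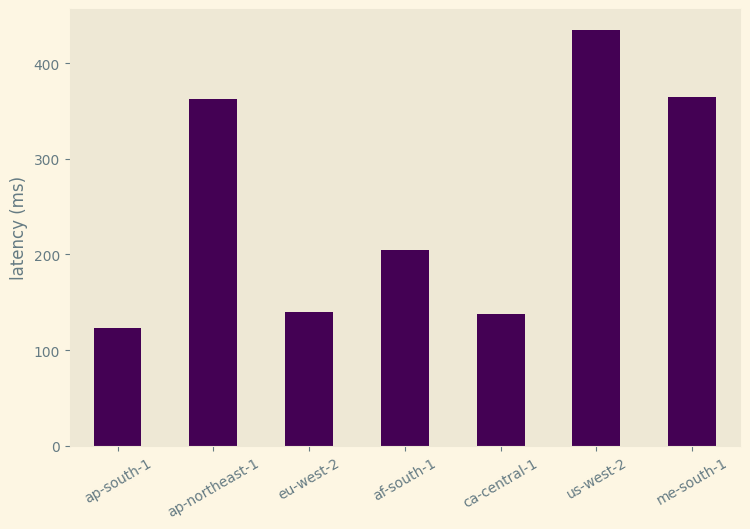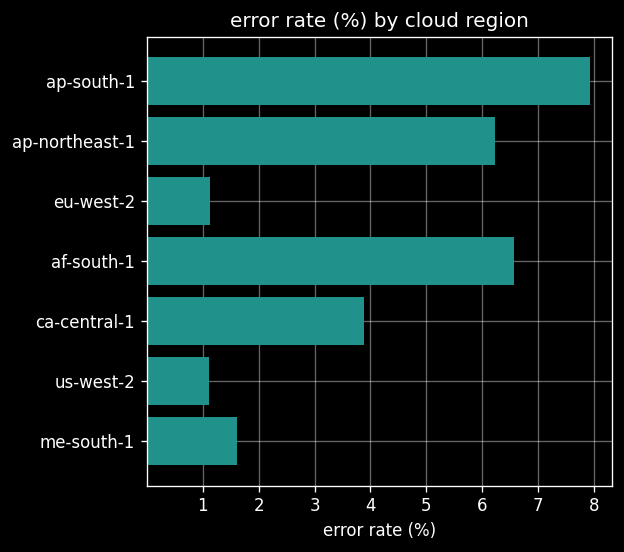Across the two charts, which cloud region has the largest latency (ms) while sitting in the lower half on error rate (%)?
Chart 2 median error rate (%) ≈ 4; below-median cloud regions: eu-west-2, us-west-2, me-south-1. Among those, us-west-2 has the highest latency (ms) (≈ 450).

us-west-2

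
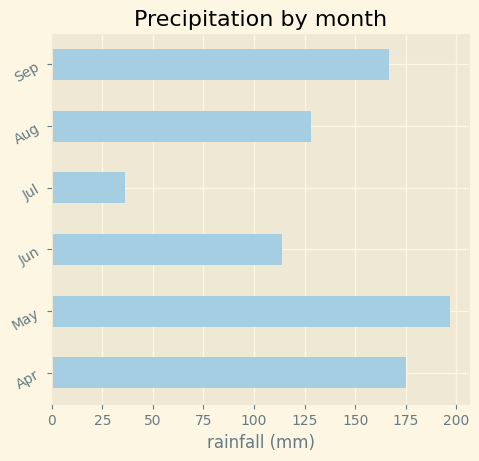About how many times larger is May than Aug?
≈ 1.67×

May ≈ 200, Aug ≈ 120; 200/120 ≈ 1.67.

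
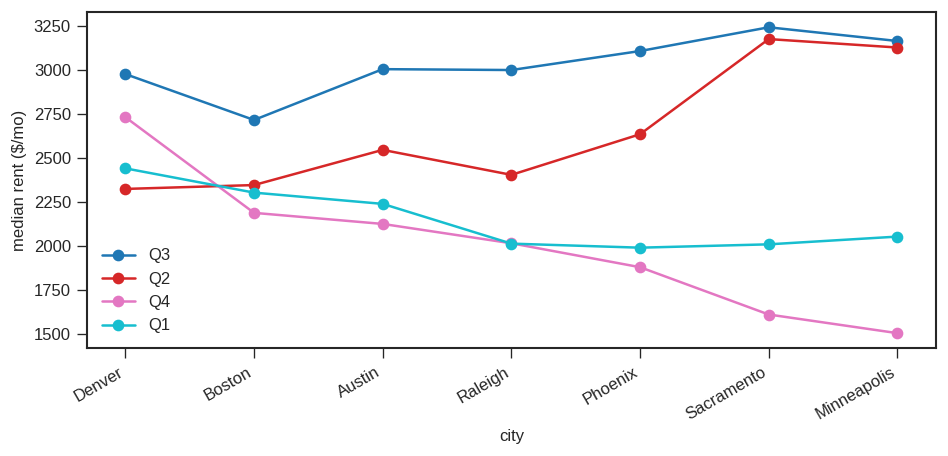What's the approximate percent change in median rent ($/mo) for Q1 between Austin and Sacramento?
≈ -9.1%

Austin ≈ 2200, Sacramento ≈ 2000; (2000 − 2200) / 2200 ≈ -9.1%.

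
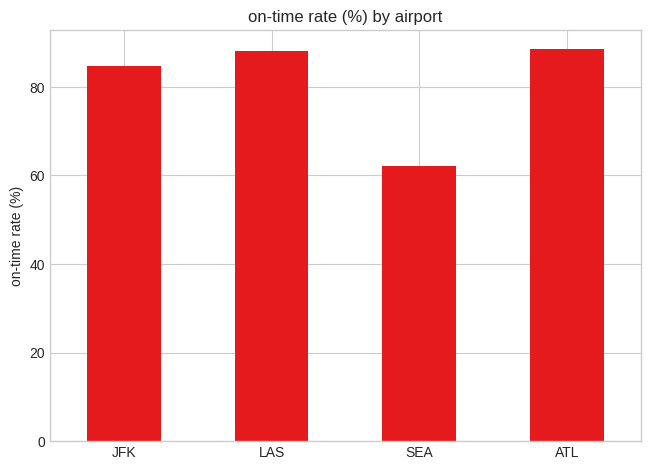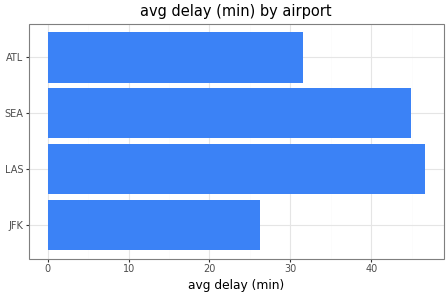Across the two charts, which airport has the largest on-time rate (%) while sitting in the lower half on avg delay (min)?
ATL

Chart 2 median avg delay (min) ≈ 40; below-median airports: JFK, ATL. Among those, ATL has the highest on-time rate (%) (≈ 90).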